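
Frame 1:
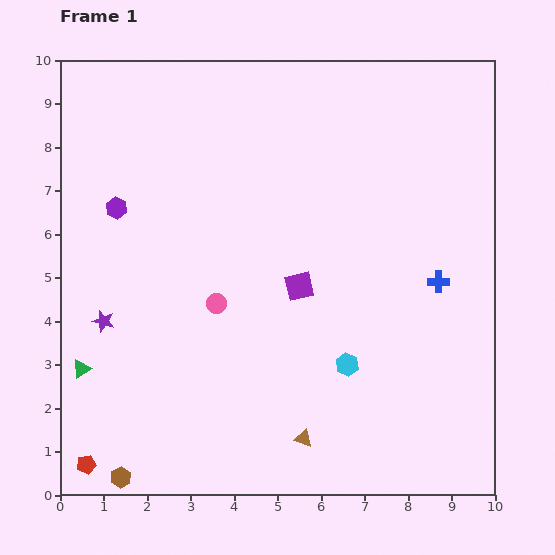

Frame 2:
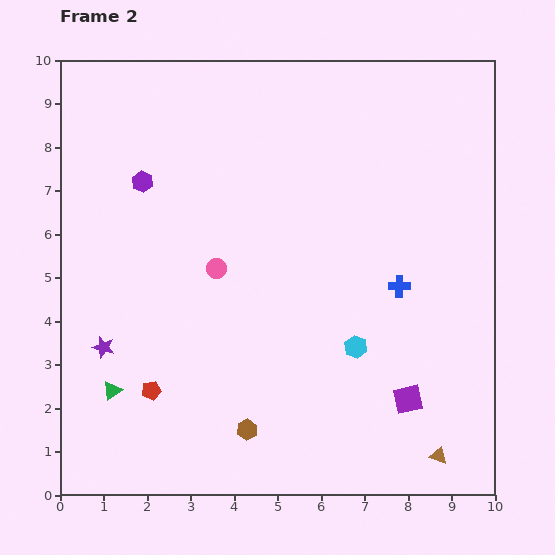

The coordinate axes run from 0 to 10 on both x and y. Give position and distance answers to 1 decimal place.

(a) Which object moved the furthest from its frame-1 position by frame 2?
the purple square

(moved 3.6; next 3.1)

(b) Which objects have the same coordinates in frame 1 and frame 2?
none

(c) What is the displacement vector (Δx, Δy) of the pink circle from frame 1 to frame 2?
(0.0, 0.8)

The pink circle was at (3.6, 4.4) in frame 1 and (3.6, 5.2) in frame 2.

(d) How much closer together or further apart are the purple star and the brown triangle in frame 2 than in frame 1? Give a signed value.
+2.8

Distance in frame 1: 5.3. Distance in frame 2: 8.1.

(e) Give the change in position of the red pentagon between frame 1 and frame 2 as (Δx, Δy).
(1.5, 1.7)

The red pentagon was at (0.6, 0.7) in frame 1 and (2.1, 2.4) in frame 2.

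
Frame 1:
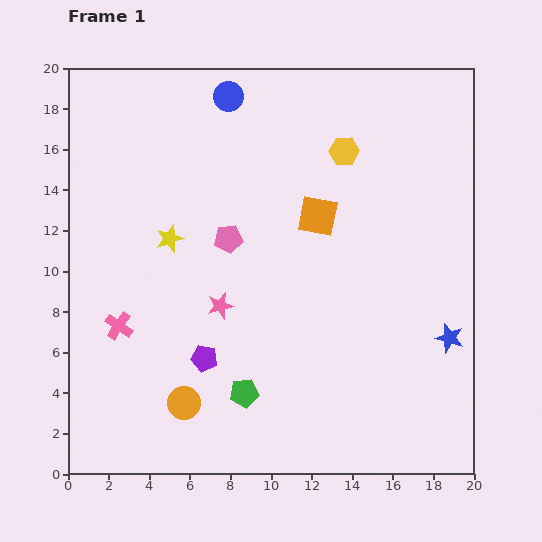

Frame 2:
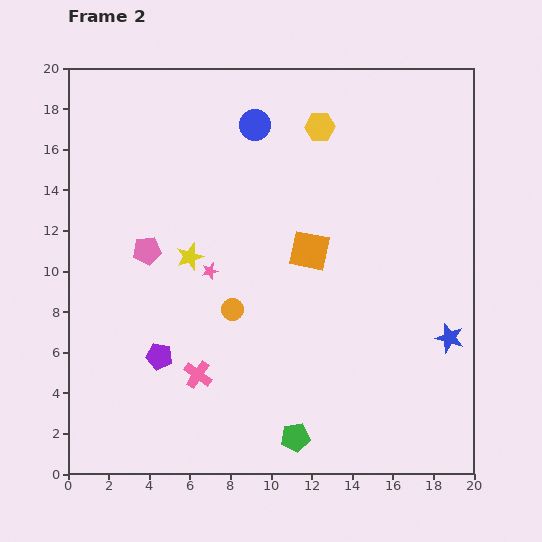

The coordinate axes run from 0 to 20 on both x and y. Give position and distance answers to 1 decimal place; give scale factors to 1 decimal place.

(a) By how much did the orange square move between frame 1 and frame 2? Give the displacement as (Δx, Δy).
(-0.4, -1.7)

The orange square was at (12.3, 12.7) in frame 1 and (11.9, 11.0) in frame 2.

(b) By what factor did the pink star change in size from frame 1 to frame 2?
0.6×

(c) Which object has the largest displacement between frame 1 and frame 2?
the orange circle

(moved 5.2; next 4.6)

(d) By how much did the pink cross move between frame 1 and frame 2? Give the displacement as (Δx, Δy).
(3.9, -2.4)

The pink cross was at (2.5, 7.3) in frame 1 and (6.4, 4.9) in frame 2.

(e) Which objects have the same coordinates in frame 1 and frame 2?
the blue star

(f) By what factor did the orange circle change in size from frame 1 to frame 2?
0.7×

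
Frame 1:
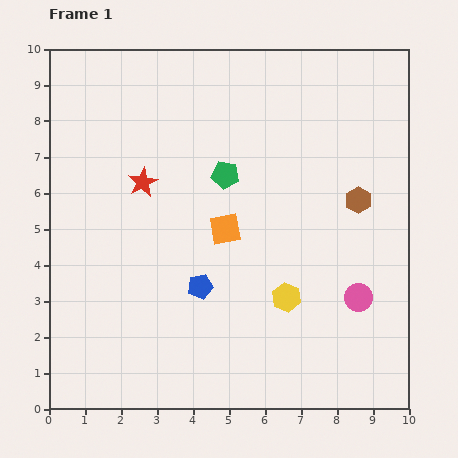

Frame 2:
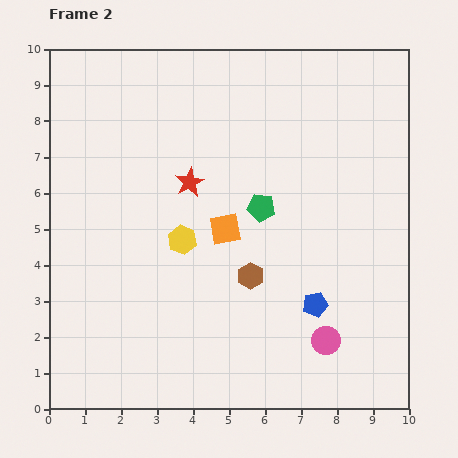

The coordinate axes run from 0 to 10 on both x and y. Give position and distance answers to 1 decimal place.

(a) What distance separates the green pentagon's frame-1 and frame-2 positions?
1.3

The green pentagon moved from (4.9, 6.5) to (5.9, 5.6), a distance of √(1.0² + 0.9²) ≈ 1.3.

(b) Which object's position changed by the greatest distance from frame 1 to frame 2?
the brown hexagon

(moved 3.7; next 3.3)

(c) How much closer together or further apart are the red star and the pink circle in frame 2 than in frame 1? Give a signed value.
-1.0

Distance in frame 1: 6.8. Distance in frame 2: 5.8.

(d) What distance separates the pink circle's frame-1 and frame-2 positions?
1.5

The pink circle moved from (8.6, 3.1) to (7.7, 1.9), a distance of √(0.9² + 1.2²) ≈ 1.5.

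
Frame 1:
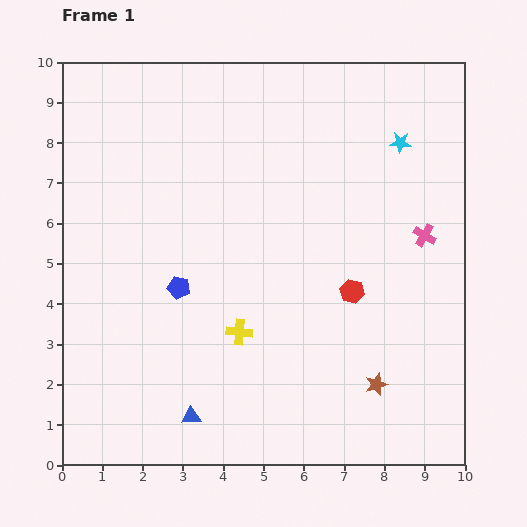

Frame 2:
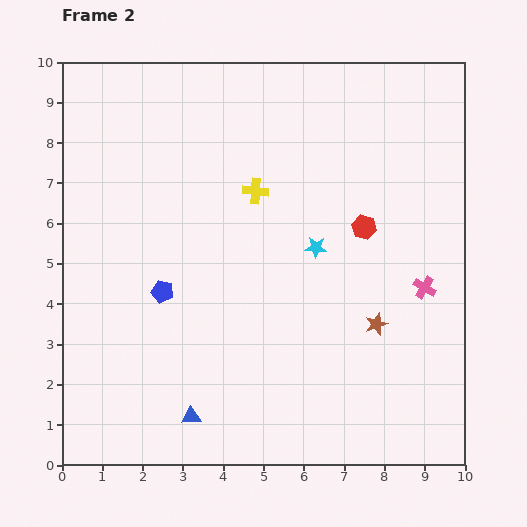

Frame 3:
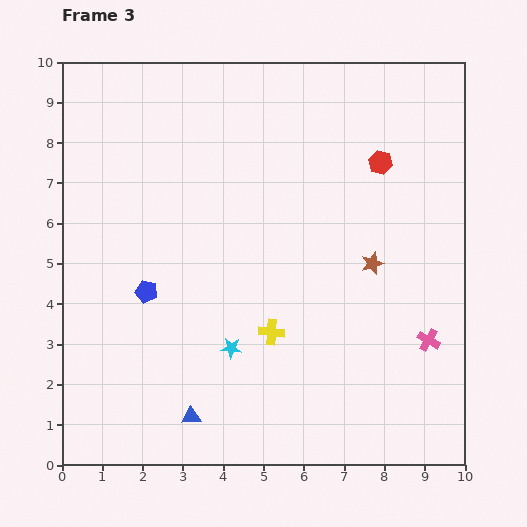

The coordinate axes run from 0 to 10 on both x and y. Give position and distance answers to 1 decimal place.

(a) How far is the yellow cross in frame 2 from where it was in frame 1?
3.5

The yellow cross moved from (4.4, 3.3) to (4.8, 6.8), a distance of √(0.4² + 3.5²) ≈ 3.5.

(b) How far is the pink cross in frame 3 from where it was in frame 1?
2.6

The pink cross moved from (9.0, 5.7) to (9.1, 3.1), a distance of √(0.1² + 2.6²) ≈ 2.6.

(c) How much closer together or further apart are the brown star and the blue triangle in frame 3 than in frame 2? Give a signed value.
+0.8

Distance in frame 2: 5.1. Distance in frame 3: 5.9.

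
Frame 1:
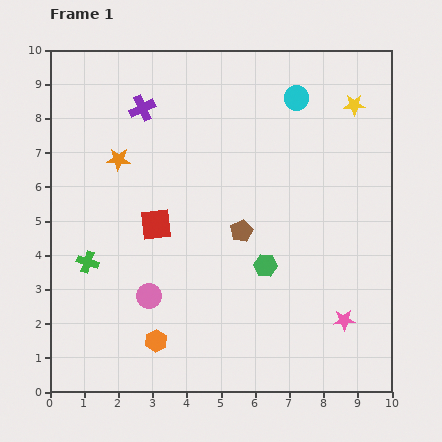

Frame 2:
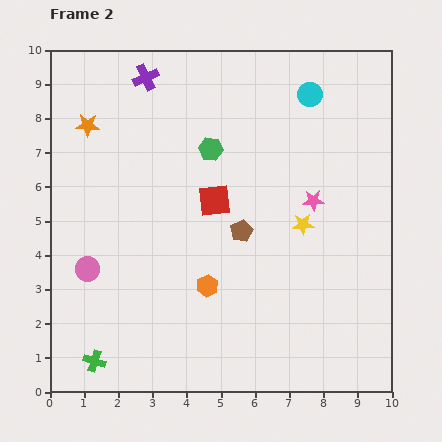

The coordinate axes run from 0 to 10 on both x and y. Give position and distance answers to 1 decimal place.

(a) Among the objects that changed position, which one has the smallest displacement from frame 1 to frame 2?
the cyan circle

(moved 0.4)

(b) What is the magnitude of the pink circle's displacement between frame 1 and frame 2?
2.0

The pink circle moved from (2.9, 2.8) to (1.1, 3.6), a distance of √(1.8² + 0.8²) ≈ 2.0.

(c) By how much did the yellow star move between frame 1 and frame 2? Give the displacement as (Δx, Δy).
(-1.5, -3.5)

The yellow star was at (8.9, 8.4) in frame 1 and (7.4, 4.9) in frame 2.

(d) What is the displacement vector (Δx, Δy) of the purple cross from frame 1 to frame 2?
(0.1, 0.9)

The purple cross was at (2.7, 8.3) in frame 1 and (2.8, 9.2) in frame 2.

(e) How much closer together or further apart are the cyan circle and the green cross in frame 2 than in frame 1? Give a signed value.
+2.2

Distance in frame 1: 7.8. Distance in frame 2: 10.0.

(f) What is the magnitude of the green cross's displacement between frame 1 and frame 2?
2.9

The green cross moved from (1.1, 3.8) to (1.3, 0.9), a distance of √(0.2² + 2.9²) ≈ 2.9.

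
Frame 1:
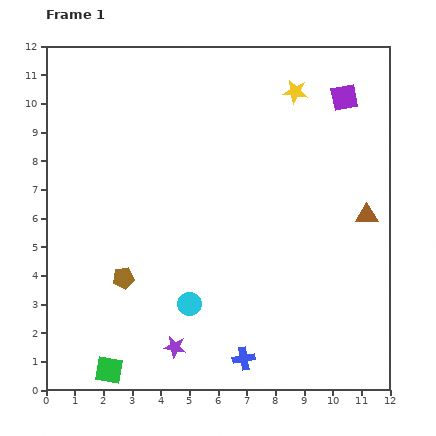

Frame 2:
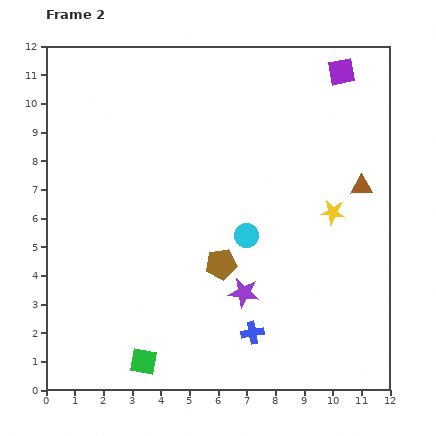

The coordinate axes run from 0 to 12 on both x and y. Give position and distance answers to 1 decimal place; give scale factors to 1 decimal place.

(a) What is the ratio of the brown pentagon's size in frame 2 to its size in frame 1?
1.4×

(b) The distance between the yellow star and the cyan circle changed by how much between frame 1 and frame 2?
-5.2

Distance in frame 1: 8.3. Distance in frame 2: 3.1.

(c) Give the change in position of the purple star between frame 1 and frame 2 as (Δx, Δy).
(2.4, 1.9)

The purple star was at (4.5, 1.5) in frame 1 and (6.9, 3.4) in frame 2.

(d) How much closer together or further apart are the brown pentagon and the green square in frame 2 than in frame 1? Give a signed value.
+1.1

Distance in frame 1: 3.2. Distance in frame 2: 4.3.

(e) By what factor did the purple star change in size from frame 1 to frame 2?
1.3×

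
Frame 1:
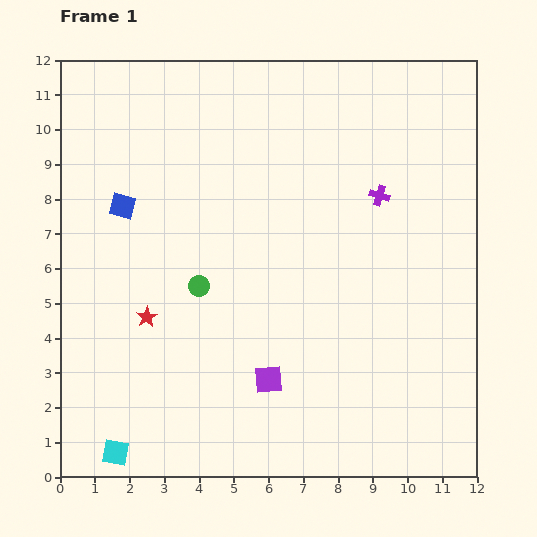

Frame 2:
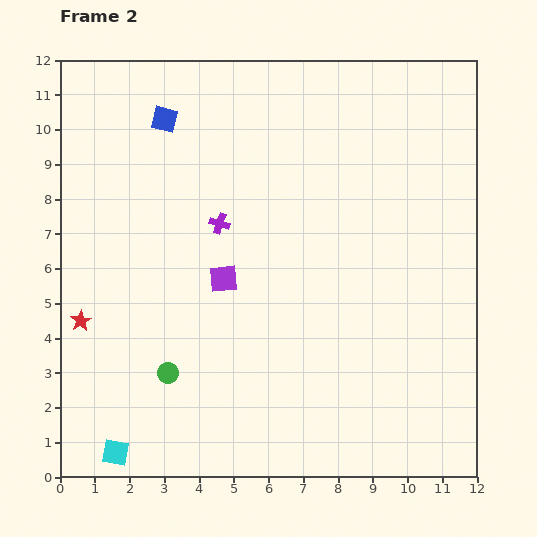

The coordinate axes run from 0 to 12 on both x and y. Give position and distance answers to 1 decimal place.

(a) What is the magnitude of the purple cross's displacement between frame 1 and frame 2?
4.7

The purple cross moved from (9.2, 8.1) to (4.6, 7.3), a distance of √(4.6² + 0.8²) ≈ 4.7.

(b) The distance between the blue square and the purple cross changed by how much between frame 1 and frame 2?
-4.0

Distance in frame 1: 7.4. Distance in frame 2: 3.4.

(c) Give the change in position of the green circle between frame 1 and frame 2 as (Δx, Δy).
(-0.9, -2.5)

The green circle was at (4.0, 5.5) in frame 1 and (3.1, 3.0) in frame 2.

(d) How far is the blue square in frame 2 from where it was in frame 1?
2.8

The blue square moved from (1.8, 7.8) to (3.0, 10.3), a distance of √(1.2² + 2.5²) ≈ 2.8.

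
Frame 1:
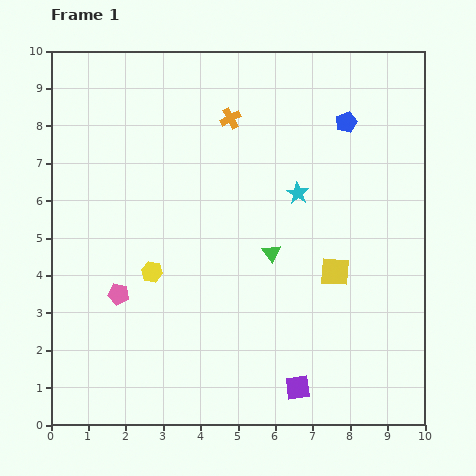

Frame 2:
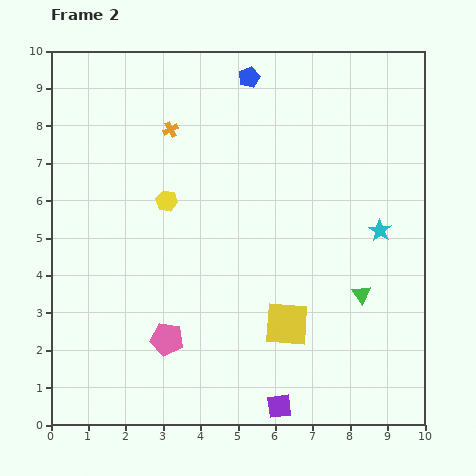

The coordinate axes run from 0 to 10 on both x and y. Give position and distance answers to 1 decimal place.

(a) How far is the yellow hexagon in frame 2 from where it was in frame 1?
1.9

The yellow hexagon moved from (2.7, 4.1) to (3.1, 6.0), a distance of √(0.4² + 1.9²) ≈ 1.9.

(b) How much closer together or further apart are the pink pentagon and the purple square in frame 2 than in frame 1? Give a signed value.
-1.9

Distance in frame 1: 5.4. Distance in frame 2: 3.5.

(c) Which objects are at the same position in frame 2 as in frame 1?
none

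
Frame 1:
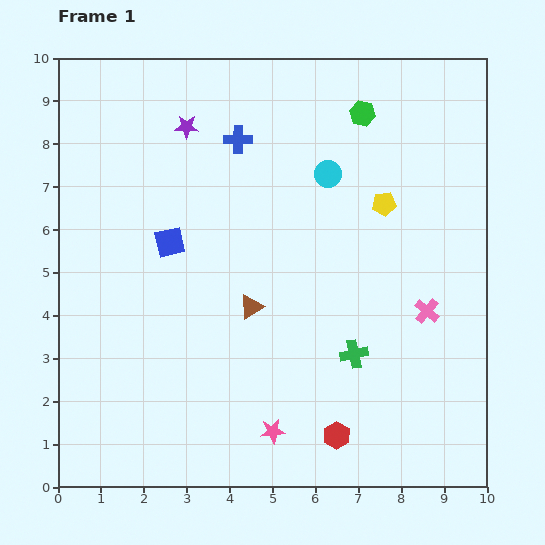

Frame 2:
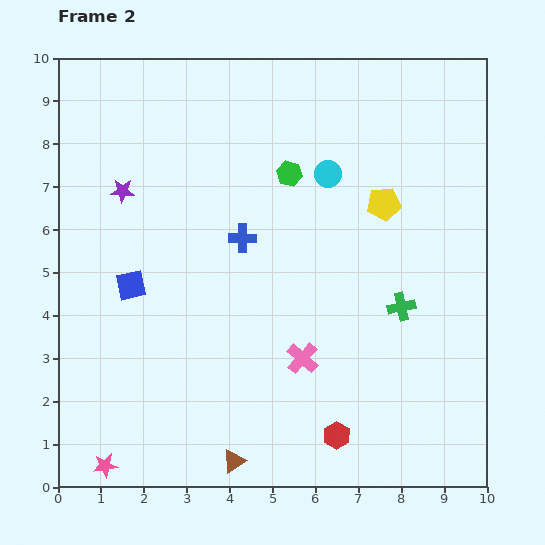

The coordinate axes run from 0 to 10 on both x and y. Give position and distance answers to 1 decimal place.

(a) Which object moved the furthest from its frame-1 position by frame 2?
the pink star

(moved 4.0; next 3.6)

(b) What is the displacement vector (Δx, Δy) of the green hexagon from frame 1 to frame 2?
(-1.7, -1.4)

The green hexagon was at (7.1, 8.7) in frame 1 and (5.4, 7.3) in frame 2.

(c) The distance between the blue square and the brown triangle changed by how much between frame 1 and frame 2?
+2.4

Distance in frame 1: 2.4. Distance in frame 2: 4.8.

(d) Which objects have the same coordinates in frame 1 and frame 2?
the cyan circle, the red hexagon, the yellow pentagon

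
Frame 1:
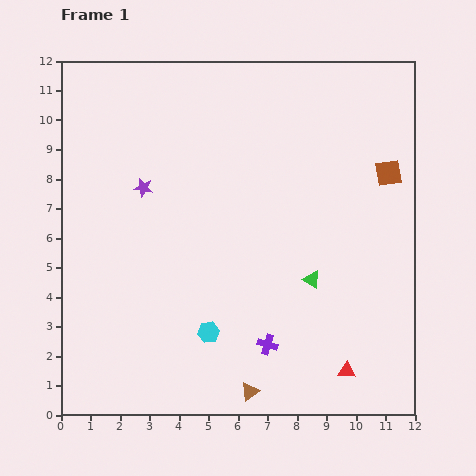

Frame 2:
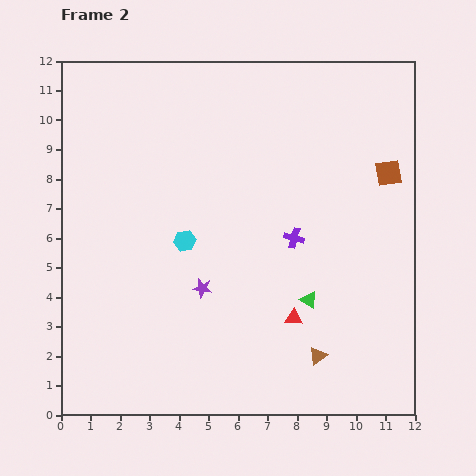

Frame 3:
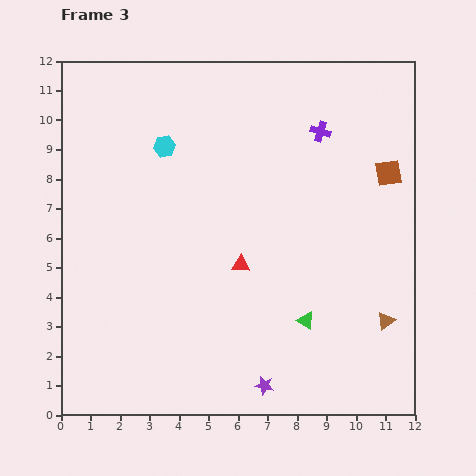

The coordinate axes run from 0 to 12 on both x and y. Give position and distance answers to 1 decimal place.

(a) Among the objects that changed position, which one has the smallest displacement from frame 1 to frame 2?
the green triangle

(moved 0.7)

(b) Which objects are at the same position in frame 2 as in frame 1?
the brown square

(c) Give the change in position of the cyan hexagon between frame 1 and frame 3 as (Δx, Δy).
(-1.5, 6.3)

The cyan hexagon was at (5.0, 2.8) in frame 1 and (3.5, 9.1) in frame 3.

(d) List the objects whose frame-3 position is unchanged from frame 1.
the brown square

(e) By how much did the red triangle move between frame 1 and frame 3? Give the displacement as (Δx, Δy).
(-3.6, 3.6)

The red triangle was at (9.7, 1.5) in frame 1 and (6.1, 5.1) in frame 3.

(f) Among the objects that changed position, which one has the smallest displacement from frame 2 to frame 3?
the green triangle

(moved 0.7)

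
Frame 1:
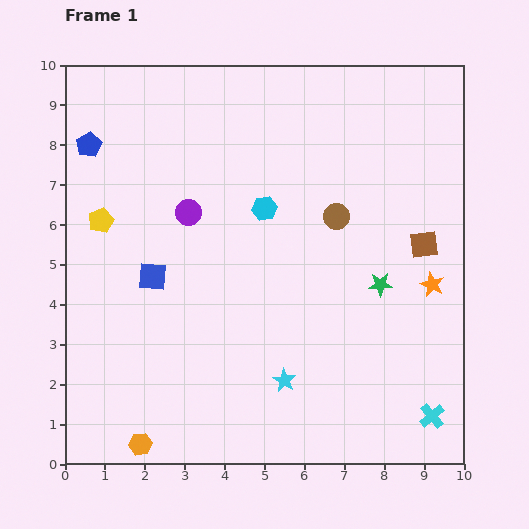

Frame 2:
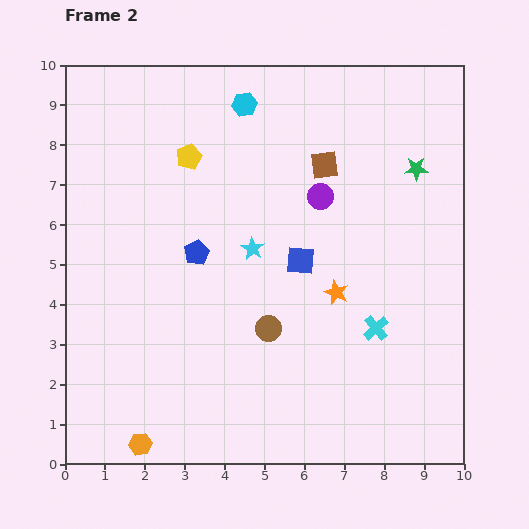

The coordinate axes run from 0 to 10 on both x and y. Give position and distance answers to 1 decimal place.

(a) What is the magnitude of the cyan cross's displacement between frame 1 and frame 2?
2.6

The cyan cross moved from (9.2, 1.2) to (7.8, 3.4), a distance of √(1.4² + 2.2²) ≈ 2.6.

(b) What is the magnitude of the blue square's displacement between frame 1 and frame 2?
3.7

The blue square moved from (2.2, 4.7) to (5.9, 5.1), a distance of √(3.7² + 0.4²) ≈ 3.7.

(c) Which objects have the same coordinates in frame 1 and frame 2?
the orange hexagon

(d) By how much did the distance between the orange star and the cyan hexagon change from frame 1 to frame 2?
+0.6

Distance in frame 1: 4.6. Distance in frame 2: 5.2.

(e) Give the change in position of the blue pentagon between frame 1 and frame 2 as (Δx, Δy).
(2.7, -2.7)

The blue pentagon was at (0.6, 8.0) in frame 1 and (3.3, 5.3) in frame 2.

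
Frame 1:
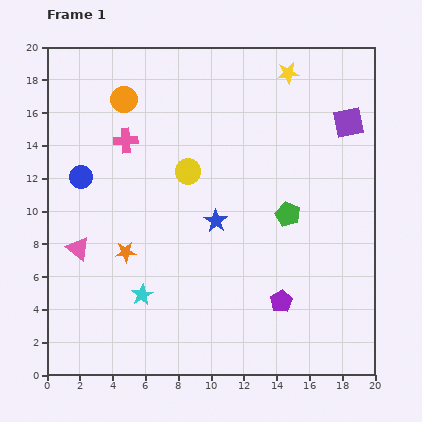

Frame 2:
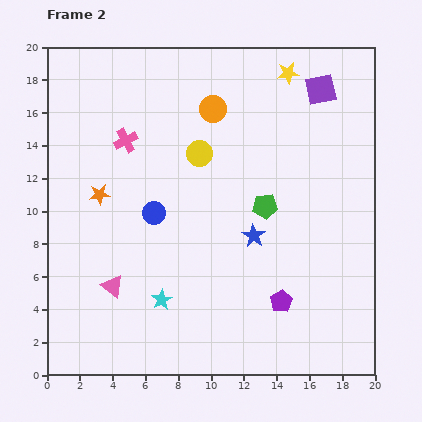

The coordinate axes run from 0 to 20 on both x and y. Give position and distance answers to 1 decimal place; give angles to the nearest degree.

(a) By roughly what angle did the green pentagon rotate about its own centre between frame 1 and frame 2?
27° counter-clockwise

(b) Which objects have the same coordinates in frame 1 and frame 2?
the yellow star, the purple pentagon, the pink cross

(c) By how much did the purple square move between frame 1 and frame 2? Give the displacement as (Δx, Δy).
(-1.7, 2.0)

The purple square was at (18.4, 15.4) in frame 1 and (16.7, 17.4) in frame 2.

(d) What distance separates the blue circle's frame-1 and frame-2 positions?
4.9

The blue circle moved from (2.1, 12.1) to (6.5, 9.9), a distance of √(4.4² + 2.2²) ≈ 4.9.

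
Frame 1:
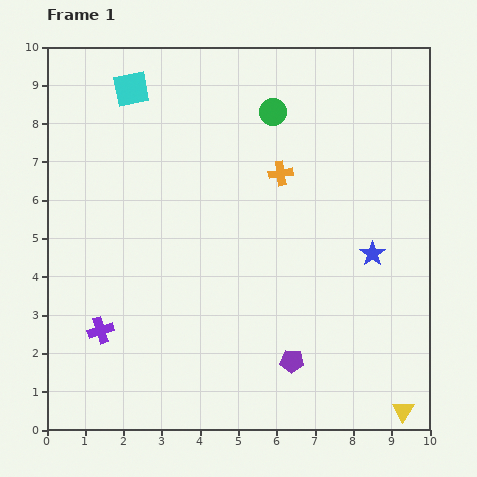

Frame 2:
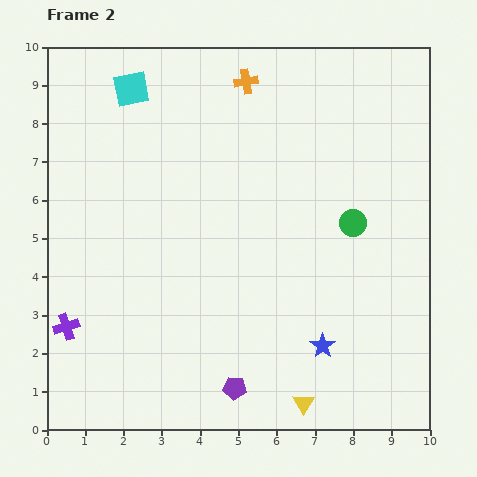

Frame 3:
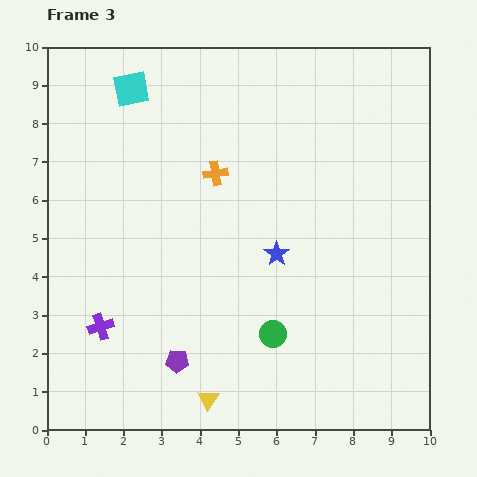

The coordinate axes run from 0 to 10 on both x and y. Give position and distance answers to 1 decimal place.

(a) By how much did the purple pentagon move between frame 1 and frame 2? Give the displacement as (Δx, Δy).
(-1.5, -0.7)

The purple pentagon was at (6.4, 1.8) in frame 1 and (4.9, 1.1) in frame 2.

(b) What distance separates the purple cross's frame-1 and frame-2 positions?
0.9

The purple cross moved from (1.4, 2.6) to (0.5, 2.7), a distance of √(0.9² + 0.1²) ≈ 0.9.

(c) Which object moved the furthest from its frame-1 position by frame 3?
the green circle

(moved 5.8; next 5.1)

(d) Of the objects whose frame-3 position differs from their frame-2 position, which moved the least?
the purple cross

(moved 0.9)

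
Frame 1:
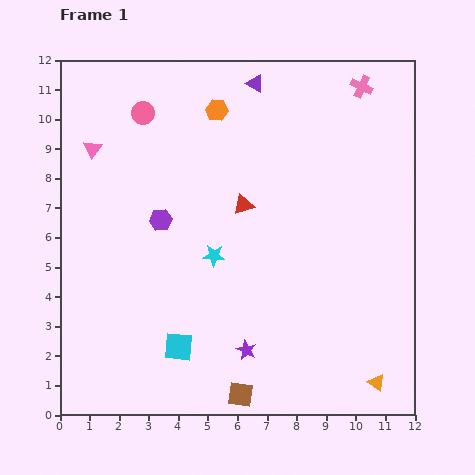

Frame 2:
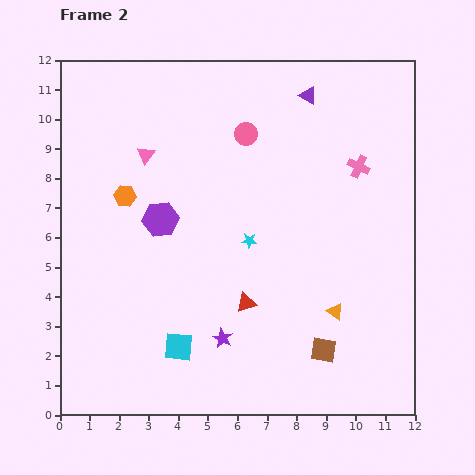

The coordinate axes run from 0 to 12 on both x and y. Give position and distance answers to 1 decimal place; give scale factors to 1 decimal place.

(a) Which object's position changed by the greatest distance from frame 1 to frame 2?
the orange hexagon

(moved 4.2; next 3.6)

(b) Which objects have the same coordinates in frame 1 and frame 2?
the purple hexagon, the cyan square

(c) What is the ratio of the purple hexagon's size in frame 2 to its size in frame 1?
1.6×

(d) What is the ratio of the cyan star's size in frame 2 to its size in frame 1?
0.7×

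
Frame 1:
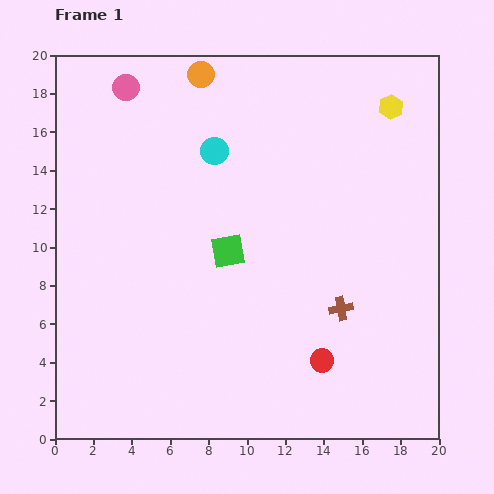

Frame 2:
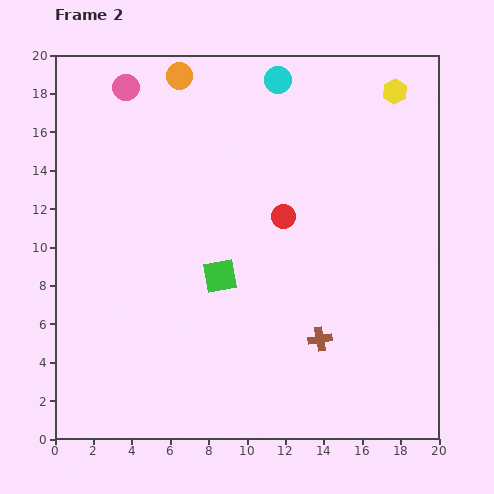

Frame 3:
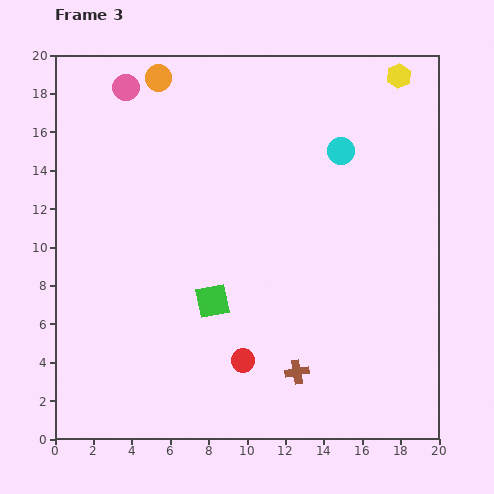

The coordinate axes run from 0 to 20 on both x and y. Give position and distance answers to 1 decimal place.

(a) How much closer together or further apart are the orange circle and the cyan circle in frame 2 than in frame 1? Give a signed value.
+1.0

Distance in frame 1: 4.1. Distance in frame 2: 5.1.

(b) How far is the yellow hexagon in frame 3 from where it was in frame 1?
1.6

The yellow hexagon moved from (17.5, 17.3) to (17.9, 18.9), a distance of √(0.4² + 1.6²) ≈ 1.6.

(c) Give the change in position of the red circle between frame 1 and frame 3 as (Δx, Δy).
(-4.1, 0.0)

The red circle was at (13.9, 4.1) in frame 1 and (9.8, 4.1) in frame 3.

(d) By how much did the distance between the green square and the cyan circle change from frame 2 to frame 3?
-0.3

Distance in frame 2: 10.6. Distance in frame 3: 10.3.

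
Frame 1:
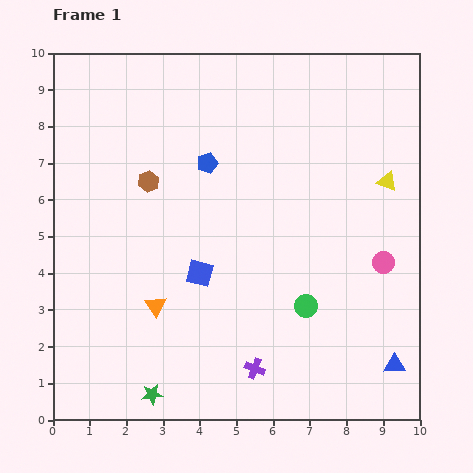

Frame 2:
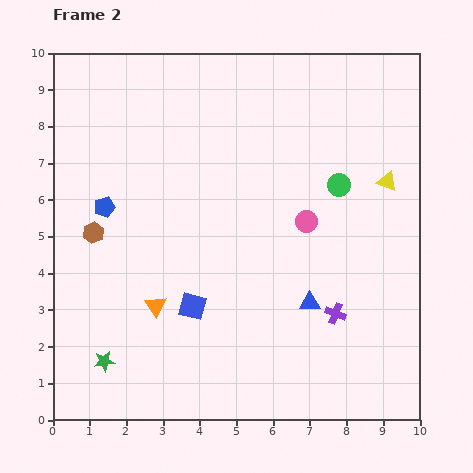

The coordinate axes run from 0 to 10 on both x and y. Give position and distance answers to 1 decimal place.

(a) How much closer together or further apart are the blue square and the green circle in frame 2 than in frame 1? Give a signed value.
+2.2

Distance in frame 1: 3.0. Distance in frame 2: 5.2.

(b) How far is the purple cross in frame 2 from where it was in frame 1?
2.7

The purple cross moved from (5.5, 1.4) to (7.7, 2.9), a distance of √(2.2² + 1.5²) ≈ 2.7.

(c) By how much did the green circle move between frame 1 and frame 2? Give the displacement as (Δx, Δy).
(0.9, 3.3)

The green circle was at (6.9, 3.1) in frame 1 and (7.8, 6.4) in frame 2.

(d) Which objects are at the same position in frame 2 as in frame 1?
the orange triangle, the yellow triangle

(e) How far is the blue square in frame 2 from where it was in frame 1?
0.9

The blue square moved from (4.0, 4.0) to (3.8, 3.1), a distance of √(0.2² + 0.9²) ≈ 0.9.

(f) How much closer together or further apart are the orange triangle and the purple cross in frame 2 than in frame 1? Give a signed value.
+1.7

Distance in frame 1: 3.2. Distance in frame 2: 4.9.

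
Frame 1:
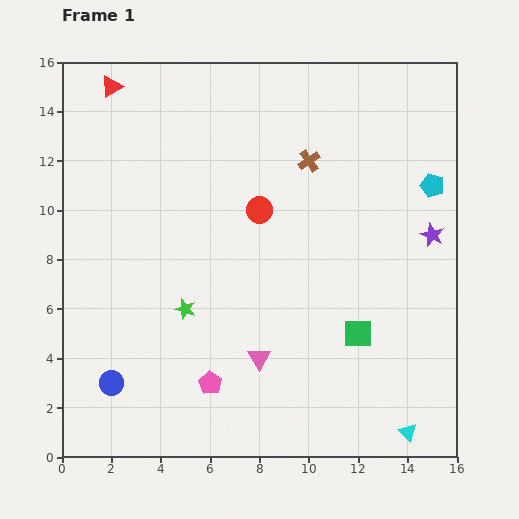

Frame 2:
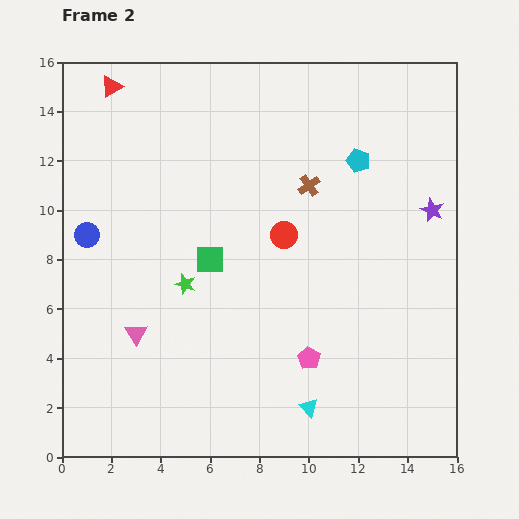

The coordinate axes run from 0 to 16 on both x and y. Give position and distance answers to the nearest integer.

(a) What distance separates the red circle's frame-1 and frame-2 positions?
1

The red circle moved from (8, 10) to (9, 9), a distance of √(1² + 1²) ≈ 1.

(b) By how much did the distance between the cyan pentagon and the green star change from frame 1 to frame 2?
-2

Distance in frame 1: 11. Distance in frame 2: 9.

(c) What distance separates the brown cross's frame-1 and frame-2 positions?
1

The brown cross moved from (10, 12) to (10, 11), a distance of √(0² + 1²) ≈ 1.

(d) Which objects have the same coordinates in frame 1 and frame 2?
the red triangle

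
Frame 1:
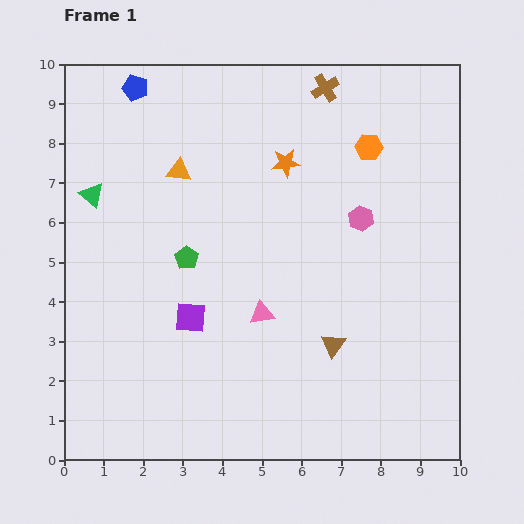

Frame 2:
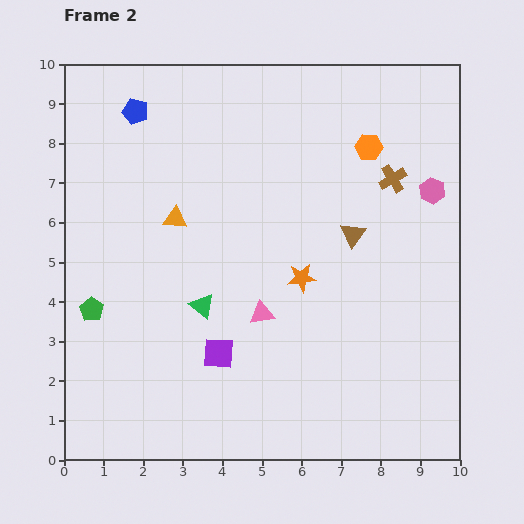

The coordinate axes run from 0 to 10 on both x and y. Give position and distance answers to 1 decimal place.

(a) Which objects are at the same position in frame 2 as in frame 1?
the orange hexagon, the pink triangle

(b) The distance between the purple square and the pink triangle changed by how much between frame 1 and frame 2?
-0.3

Distance in frame 1: 1.8. Distance in frame 2: 1.5.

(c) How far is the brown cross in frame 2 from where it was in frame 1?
2.9

The brown cross moved from (6.6, 9.4) to (8.3, 7.1), a distance of √(1.7² + 2.3²) ≈ 2.9.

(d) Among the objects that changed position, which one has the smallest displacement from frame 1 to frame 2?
the blue pentagon

(moved 0.6)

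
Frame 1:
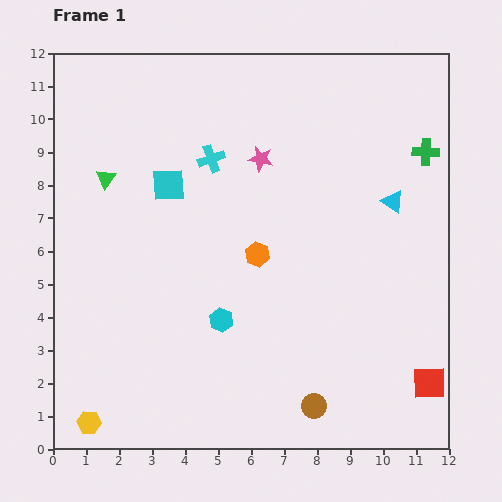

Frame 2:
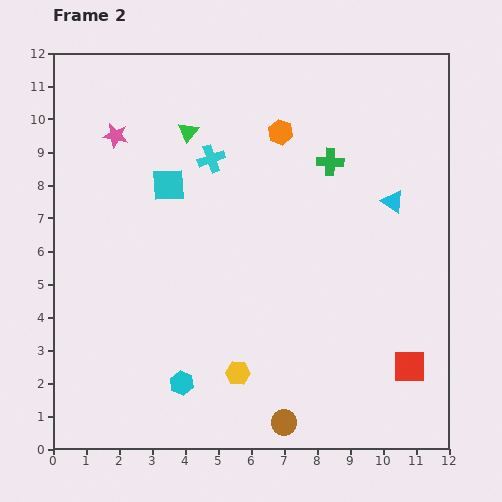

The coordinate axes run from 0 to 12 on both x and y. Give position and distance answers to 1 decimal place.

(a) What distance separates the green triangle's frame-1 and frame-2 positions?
2.9

The green triangle moved from (1.6, 8.2) to (4.1, 9.6), a distance of √(2.5² + 1.4²) ≈ 2.9.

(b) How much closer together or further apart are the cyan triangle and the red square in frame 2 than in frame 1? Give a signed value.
-0.6

Distance in frame 1: 5.6. Distance in frame 2: 5.0.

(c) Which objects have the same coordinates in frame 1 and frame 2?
the cyan triangle, the cyan cross, the cyan square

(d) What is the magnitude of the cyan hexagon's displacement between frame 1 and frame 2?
2.2

The cyan hexagon moved from (5.1, 3.9) to (3.9, 2.0), a distance of √(1.2² + 1.9²) ≈ 2.2.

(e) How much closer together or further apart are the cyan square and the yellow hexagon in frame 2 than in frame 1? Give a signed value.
-1.5

Distance in frame 1: 7.6. Distance in frame 2: 6.1.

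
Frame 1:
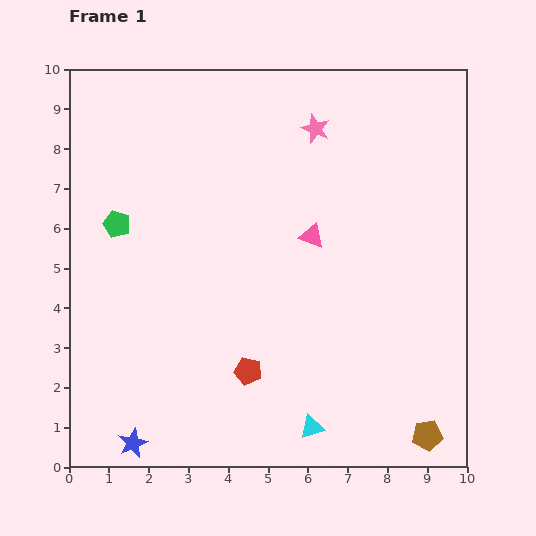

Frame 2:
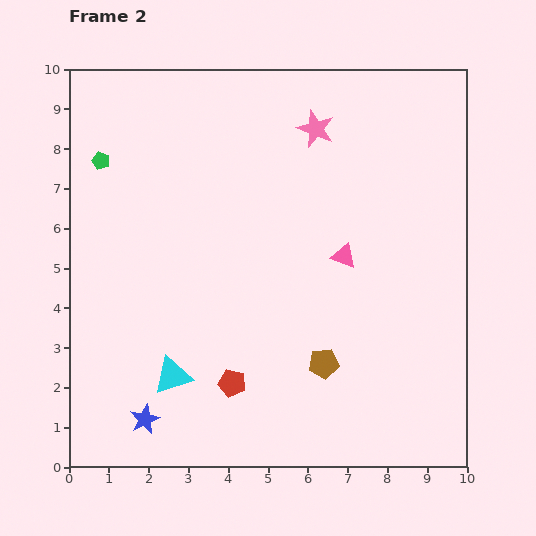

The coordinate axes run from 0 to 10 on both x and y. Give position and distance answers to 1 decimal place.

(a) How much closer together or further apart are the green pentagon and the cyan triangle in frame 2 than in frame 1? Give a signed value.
-1.4

Distance in frame 1: 7.1. Distance in frame 2: 5.7.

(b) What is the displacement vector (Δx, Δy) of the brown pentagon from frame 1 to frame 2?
(-2.6, 1.8)

The brown pentagon was at (9.0, 0.8) in frame 1 and (6.4, 2.6) in frame 2.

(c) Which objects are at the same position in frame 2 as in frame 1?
the pink star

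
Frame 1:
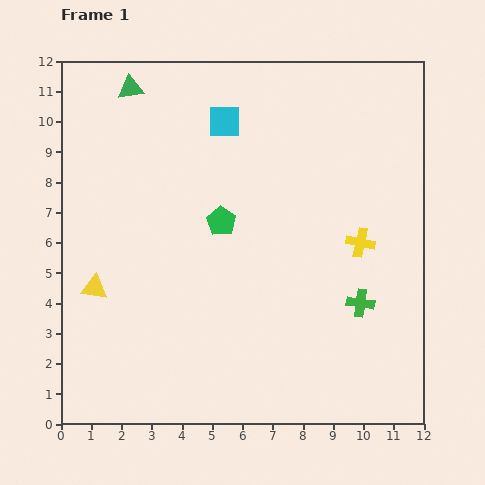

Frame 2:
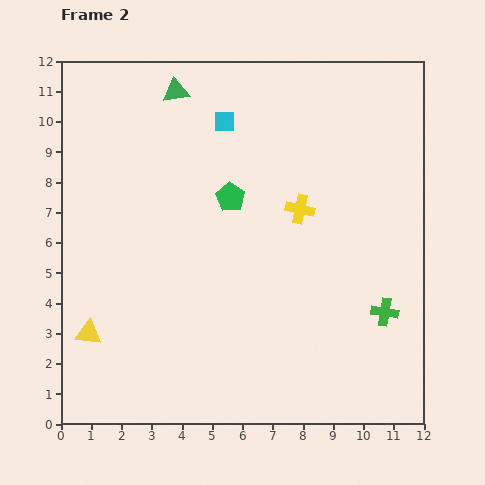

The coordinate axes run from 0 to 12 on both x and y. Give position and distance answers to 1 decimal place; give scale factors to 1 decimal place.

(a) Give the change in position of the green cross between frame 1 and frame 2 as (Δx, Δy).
(0.8, -0.3)

The green cross was at (9.9, 4.0) in frame 1 and (10.7, 3.7) in frame 2.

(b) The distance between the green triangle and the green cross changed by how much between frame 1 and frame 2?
-0.4

Distance in frame 1: 10.4. Distance in frame 2: 10.0.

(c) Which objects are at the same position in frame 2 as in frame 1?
the cyan square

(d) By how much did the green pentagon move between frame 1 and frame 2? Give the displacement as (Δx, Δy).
(0.3, 0.8)

The green pentagon was at (5.3, 6.7) in frame 1 and (5.6, 7.5) in frame 2.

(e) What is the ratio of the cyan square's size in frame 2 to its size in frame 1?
0.7×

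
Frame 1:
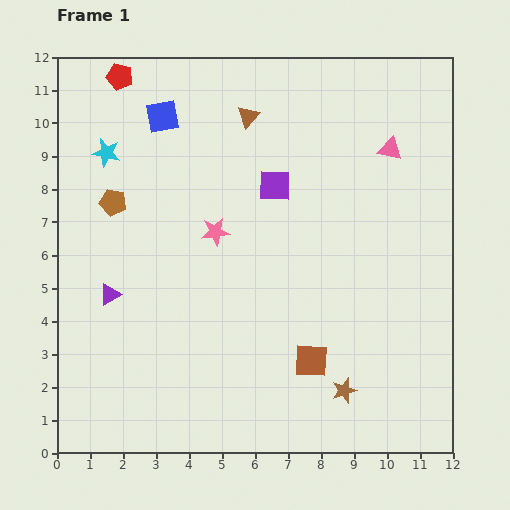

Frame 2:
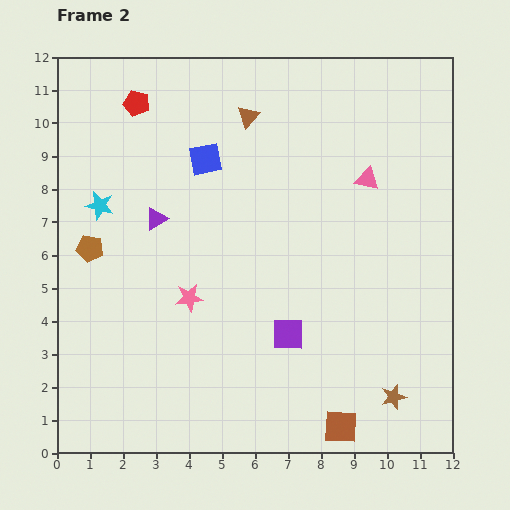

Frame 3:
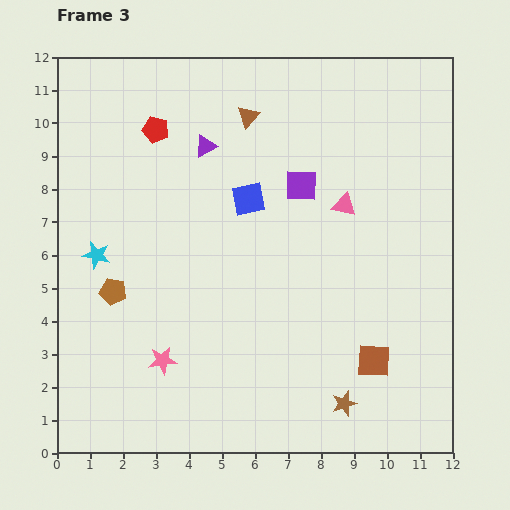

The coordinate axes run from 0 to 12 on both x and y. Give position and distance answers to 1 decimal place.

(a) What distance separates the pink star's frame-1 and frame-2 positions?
2.2

The pink star moved from (4.8, 6.7) to (4.0, 4.7), a distance of √(0.8² + 2.0²) ≈ 2.2.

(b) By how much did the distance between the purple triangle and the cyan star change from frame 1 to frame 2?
-2.6

Distance in frame 1: 4.3. Distance in frame 2: 1.7.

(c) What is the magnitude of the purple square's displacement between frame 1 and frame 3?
0.8

The purple square moved from (6.6, 8.1) to (7.4, 8.1), a distance of √(0.8² + 0.0²) ≈ 0.8.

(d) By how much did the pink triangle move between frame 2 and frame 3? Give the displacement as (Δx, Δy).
(-0.7, -0.8)

The pink triangle was at (9.4, 8.3) in frame 2 and (8.7, 7.5) in frame 3.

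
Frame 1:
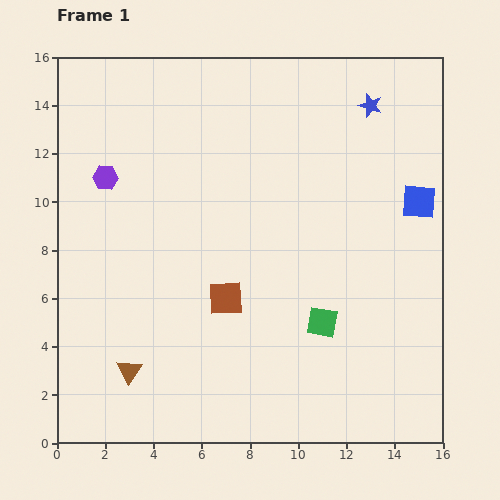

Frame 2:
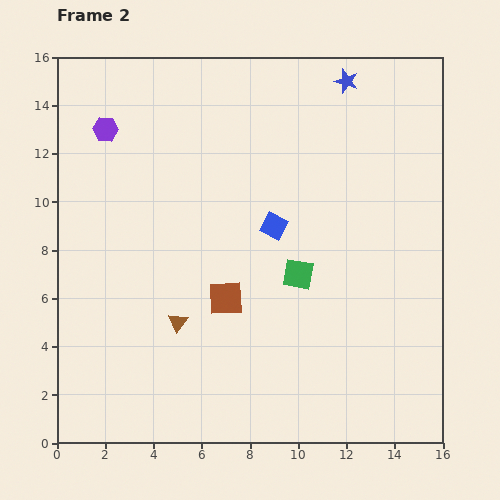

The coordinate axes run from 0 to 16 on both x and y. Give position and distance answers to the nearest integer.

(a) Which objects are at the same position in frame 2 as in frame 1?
the brown square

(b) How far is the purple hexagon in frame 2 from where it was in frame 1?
2

The purple hexagon moved from (2, 11) to (2, 13), a distance of √(0² + 2²) ≈ 2.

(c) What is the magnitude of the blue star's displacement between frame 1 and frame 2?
1

The blue star moved from (13, 14) to (12, 15), a distance of √(1² + 1²) ≈ 1.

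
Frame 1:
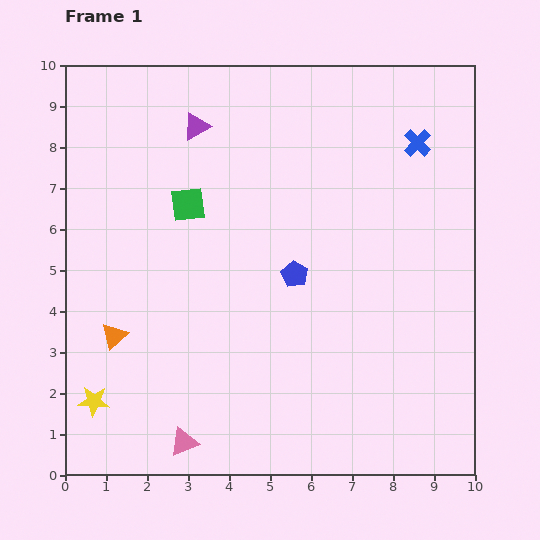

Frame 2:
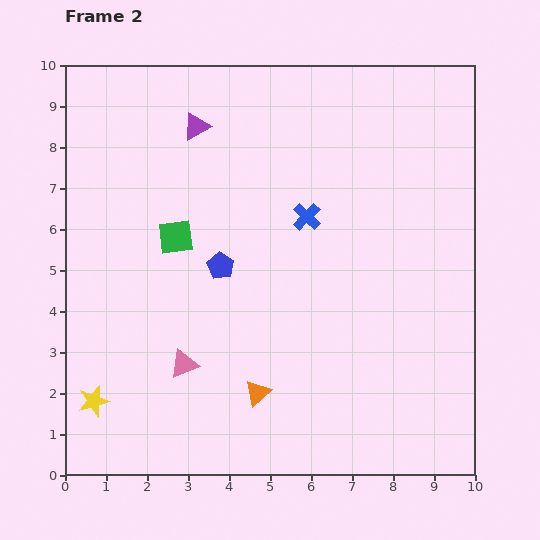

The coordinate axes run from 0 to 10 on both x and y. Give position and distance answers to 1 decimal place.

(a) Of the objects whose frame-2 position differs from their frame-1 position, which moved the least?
the green square

(moved 0.9)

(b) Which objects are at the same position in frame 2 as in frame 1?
the purple triangle, the yellow star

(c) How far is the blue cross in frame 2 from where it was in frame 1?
3.2

The blue cross moved from (8.6, 8.1) to (5.9, 6.3), a distance of √(2.7² + 1.8²) ≈ 3.2.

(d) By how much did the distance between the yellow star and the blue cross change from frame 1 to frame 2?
-3.2

Distance in frame 1: 10.1. Distance in frame 2: 6.9.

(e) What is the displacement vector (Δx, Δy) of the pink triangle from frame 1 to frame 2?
(0.0, 1.9)

The pink triangle was at (2.9, 0.8) in frame 1 and (2.9, 2.7) in frame 2.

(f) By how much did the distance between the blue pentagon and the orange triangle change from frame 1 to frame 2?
-1.4

Distance in frame 1: 4.6. Distance in frame 2: 3.2.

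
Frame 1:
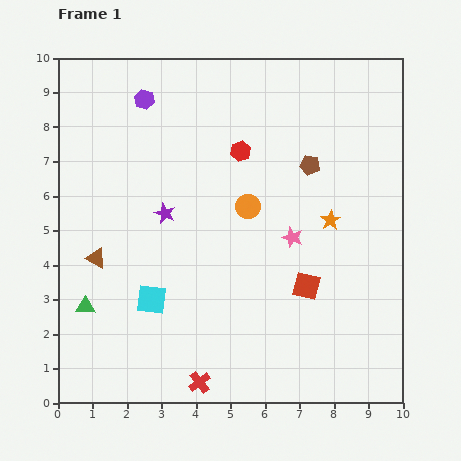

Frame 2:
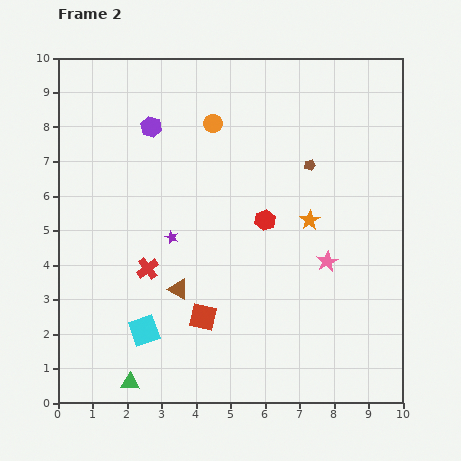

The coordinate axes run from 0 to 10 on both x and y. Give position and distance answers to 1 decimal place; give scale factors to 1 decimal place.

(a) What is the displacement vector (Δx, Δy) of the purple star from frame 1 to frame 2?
(0.2, -0.7)

The purple star was at (3.1, 5.5) in frame 1 and (3.3, 4.8) in frame 2.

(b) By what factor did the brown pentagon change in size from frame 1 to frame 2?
0.6×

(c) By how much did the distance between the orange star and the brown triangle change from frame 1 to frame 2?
-2.6

Distance in frame 1: 6.9. Distance in frame 2: 4.3.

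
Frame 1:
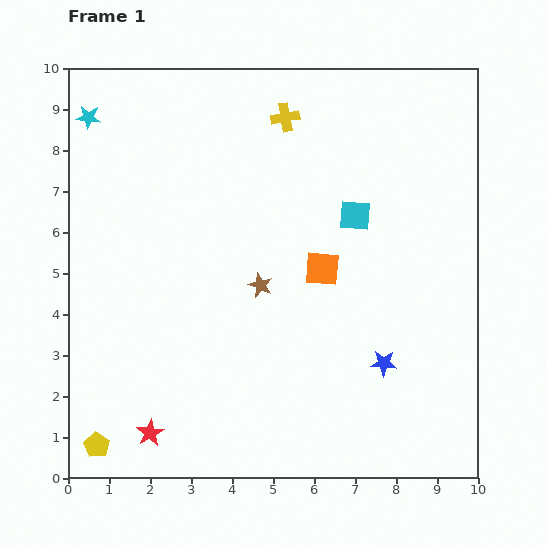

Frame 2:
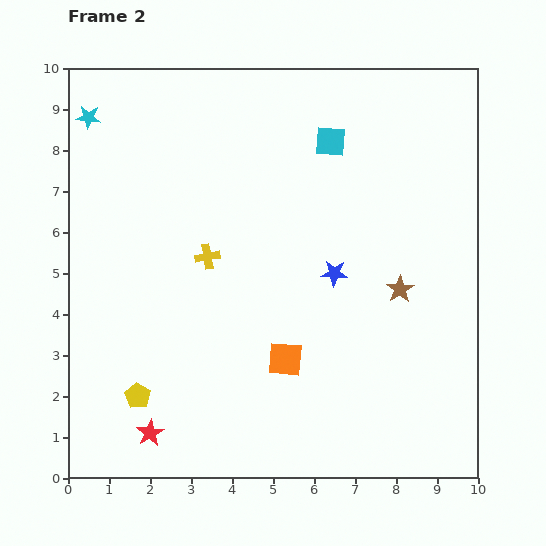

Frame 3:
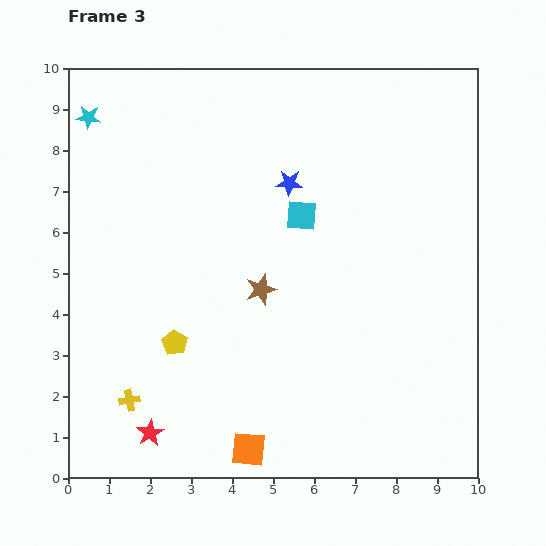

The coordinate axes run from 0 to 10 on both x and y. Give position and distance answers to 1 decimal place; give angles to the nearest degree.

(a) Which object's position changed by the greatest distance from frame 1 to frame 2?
the yellow cross

(moved 3.9; next 3.4)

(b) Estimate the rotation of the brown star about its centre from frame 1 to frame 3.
30° clockwise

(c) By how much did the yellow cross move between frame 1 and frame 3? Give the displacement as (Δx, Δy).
(-3.8, -6.9)

The yellow cross was at (5.3, 8.8) in frame 1 and (1.5, 1.9) in frame 3.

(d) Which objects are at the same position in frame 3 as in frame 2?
the cyan star, the red star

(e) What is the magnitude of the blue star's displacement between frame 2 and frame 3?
2.5

The blue star moved from (6.5, 5.0) to (5.4, 7.2), a distance of √(1.1² + 2.2²) ≈ 2.5.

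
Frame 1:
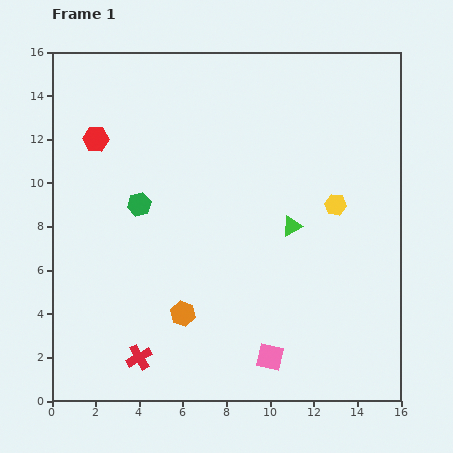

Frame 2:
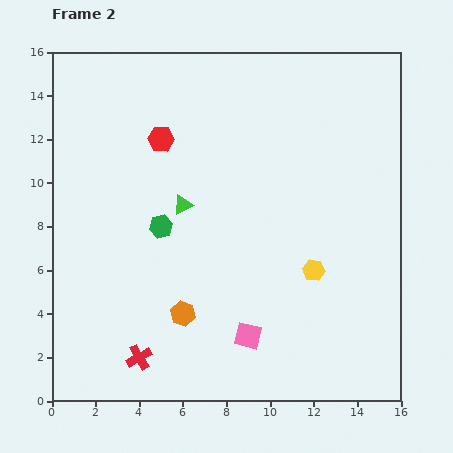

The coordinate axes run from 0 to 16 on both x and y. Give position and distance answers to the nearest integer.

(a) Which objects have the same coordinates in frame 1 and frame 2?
the orange hexagon, the red cross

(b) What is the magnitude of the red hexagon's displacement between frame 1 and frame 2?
3

The red hexagon moved from (2, 12) to (5, 12), a distance of √(3² + 0²) ≈ 3.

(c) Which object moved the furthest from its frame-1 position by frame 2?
the green triangle

(moved 5; next 3)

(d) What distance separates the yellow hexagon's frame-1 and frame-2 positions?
3

The yellow hexagon moved from (13, 9) to (12, 6), a distance of √(1² + 3²) ≈ 3.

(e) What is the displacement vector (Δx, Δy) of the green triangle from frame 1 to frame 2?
(-5, 1)

The green triangle was at (11, 8) in frame 1 and (6, 9) in frame 2.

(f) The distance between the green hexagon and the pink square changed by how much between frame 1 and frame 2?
-3

Distance in frame 1: 9. Distance in frame 2: 6.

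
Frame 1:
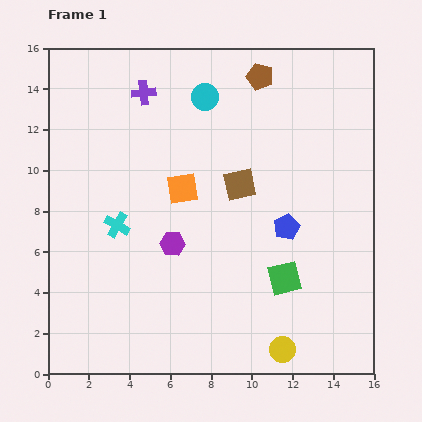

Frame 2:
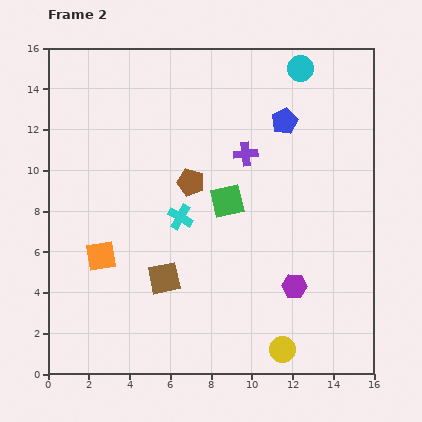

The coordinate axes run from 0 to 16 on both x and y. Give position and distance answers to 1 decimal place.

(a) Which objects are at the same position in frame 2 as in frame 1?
the yellow circle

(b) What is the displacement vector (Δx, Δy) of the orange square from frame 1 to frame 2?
(-4.0, -3.3)

The orange square was at (6.6, 9.1) in frame 1 and (2.6, 5.8) in frame 2.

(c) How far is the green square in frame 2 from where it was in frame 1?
4.7

The green square moved from (11.6, 4.7) to (8.8, 8.5), a distance of √(2.8² + 3.8²) ≈ 4.7.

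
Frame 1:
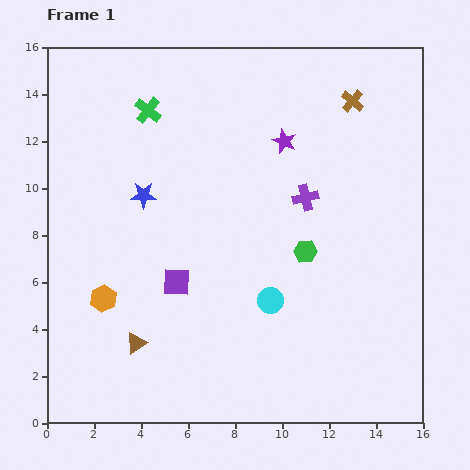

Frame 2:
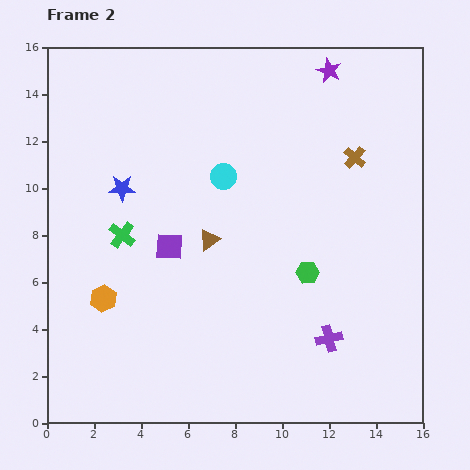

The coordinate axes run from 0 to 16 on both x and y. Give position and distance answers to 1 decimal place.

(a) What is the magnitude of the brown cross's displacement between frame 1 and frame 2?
2.4

The brown cross moved from (13.0, 13.7) to (13.1, 11.3), a distance of √(0.1² + 2.4²) ≈ 2.4.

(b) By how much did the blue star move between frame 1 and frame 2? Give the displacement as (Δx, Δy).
(-0.9, 0.3)

The blue star was at (4.1, 9.7) in frame 1 and (3.2, 10.0) in frame 2.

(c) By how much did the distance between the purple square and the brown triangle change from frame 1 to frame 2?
-1.4

Distance in frame 1: 3.1. Distance in frame 2: 1.7.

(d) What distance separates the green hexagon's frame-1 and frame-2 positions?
0.9

The green hexagon moved from (11.0, 7.3) to (11.1, 6.4), a distance of √(0.1² + 0.9²) ≈ 0.9.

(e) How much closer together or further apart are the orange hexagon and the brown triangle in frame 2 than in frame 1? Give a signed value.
+2.7

Distance in frame 1: 2.4. Distance in frame 2: 5.1.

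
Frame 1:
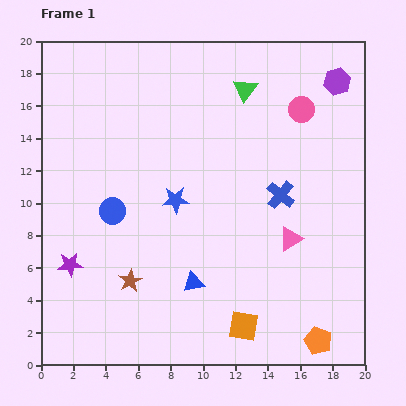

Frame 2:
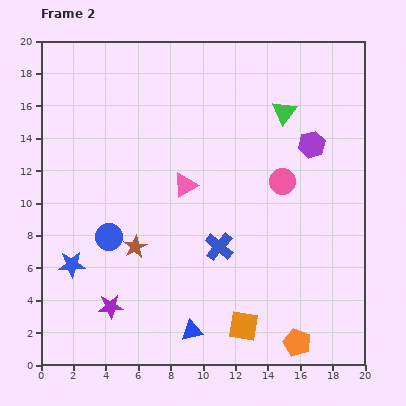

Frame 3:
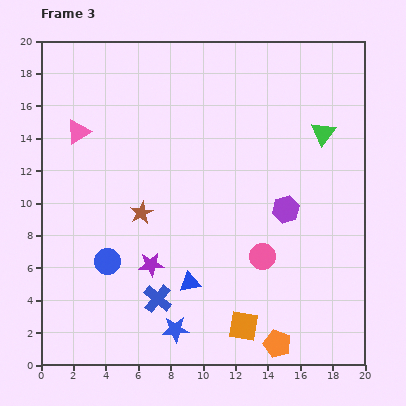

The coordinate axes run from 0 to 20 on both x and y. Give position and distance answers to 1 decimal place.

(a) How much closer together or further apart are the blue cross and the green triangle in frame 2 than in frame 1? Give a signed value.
+2.3

Distance in frame 1: 6.9. Distance in frame 2: 9.2.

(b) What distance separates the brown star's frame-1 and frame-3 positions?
4.3

The brown star moved from (5.5, 5.2) to (6.2, 9.4), a distance of √(0.7² + 4.2²) ≈ 4.3.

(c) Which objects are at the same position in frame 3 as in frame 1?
the orange square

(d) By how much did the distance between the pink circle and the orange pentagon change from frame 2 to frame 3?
-4.4

Distance in frame 2: 9.9. Distance in frame 3: 5.5.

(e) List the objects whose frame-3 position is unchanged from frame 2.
the orange square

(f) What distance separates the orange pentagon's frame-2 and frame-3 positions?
1.2

The orange pentagon moved from (15.8, 1.4) to (14.6, 1.3), a distance of √(1.2² + 0.1²) ≈ 1.2.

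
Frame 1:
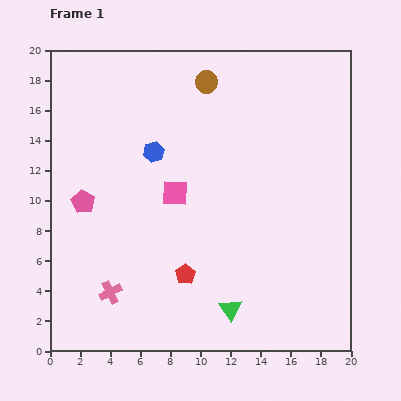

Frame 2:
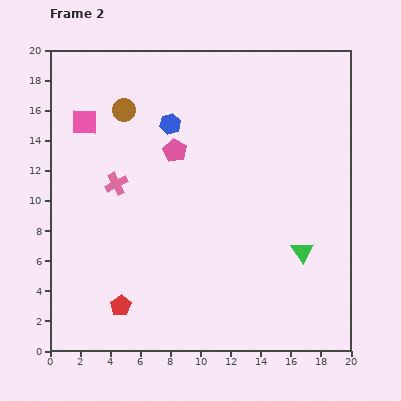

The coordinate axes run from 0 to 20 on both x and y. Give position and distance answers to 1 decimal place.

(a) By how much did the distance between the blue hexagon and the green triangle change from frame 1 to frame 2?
+0.6

Distance in frame 1: 11.6. Distance in frame 2: 12.2.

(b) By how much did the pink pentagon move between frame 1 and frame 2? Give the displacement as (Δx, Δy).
(6.1, 3.4)

The pink pentagon was at (2.2, 9.9) in frame 1 and (8.3, 13.3) in frame 2.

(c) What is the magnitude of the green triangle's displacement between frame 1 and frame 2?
6.1

The green triangle moved from (12.0, 2.8) to (16.8, 6.6), a distance of √(4.8² + 3.8²) ≈ 6.1.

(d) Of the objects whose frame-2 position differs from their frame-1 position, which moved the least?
the blue hexagon

(moved 2.2)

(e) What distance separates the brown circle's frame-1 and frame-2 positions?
5.8

The brown circle moved from (10.4, 17.9) to (4.9, 16.0), a distance of √(5.5² + 1.9²) ≈ 5.8.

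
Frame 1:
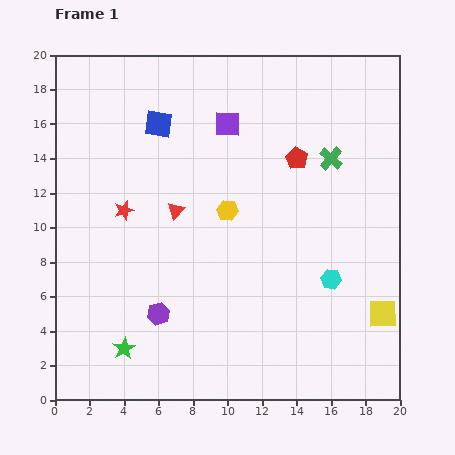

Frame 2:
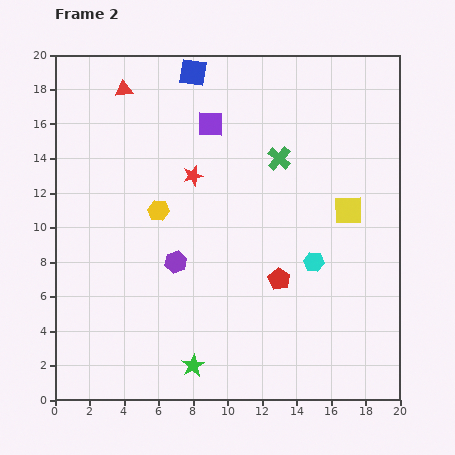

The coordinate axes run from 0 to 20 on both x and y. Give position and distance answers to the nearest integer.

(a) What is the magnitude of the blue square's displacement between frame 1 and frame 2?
4

The blue square moved from (6, 16) to (8, 19), a distance of √(2² + 3²) ≈ 4.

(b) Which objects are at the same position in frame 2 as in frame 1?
none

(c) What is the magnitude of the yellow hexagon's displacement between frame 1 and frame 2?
4

The yellow hexagon moved from (10, 11) to (6, 11), a distance of √(4² + 0²) ≈ 4.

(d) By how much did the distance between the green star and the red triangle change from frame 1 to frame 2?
+7

Distance in frame 1: 9. Distance in frame 2: 16.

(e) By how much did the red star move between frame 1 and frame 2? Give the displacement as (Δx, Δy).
(4, 2)

The red star was at (4, 11) in frame 1 and (8, 13) in frame 2.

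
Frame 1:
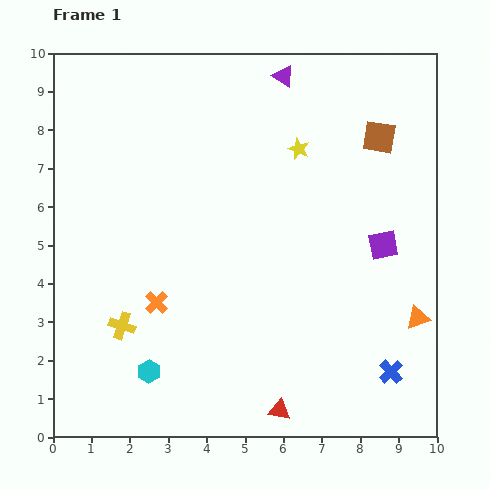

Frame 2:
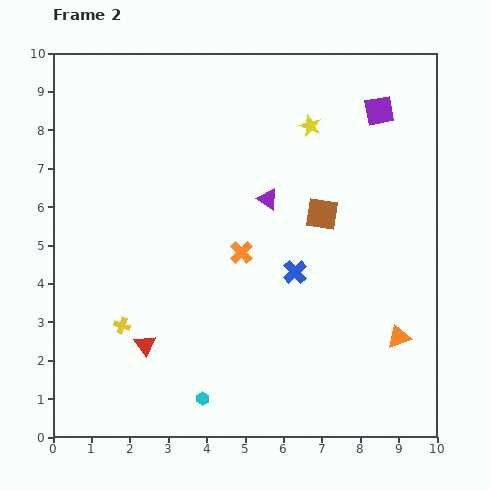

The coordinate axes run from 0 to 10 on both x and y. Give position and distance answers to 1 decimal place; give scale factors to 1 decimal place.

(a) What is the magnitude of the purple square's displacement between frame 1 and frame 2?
3.5

The purple square moved from (8.6, 5.0) to (8.5, 8.5), a distance of √(0.1² + 3.5²) ≈ 3.5.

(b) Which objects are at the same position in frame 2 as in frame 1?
the yellow cross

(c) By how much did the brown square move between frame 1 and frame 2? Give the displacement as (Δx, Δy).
(-1.5, -2.0)

The brown square was at (8.5, 7.8) in frame 1 and (7.0, 5.8) in frame 2.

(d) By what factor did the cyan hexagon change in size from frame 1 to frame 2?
0.6×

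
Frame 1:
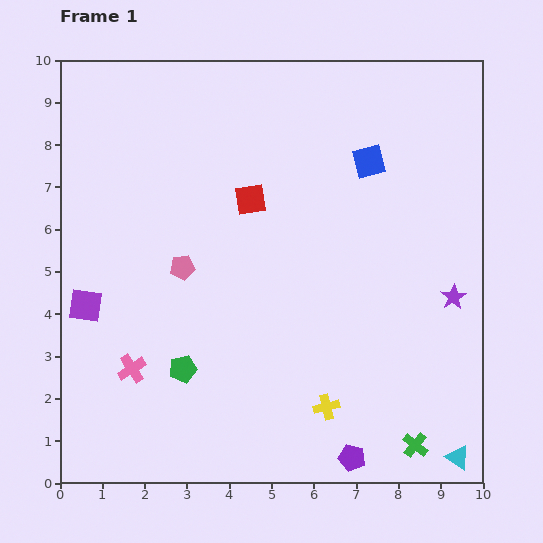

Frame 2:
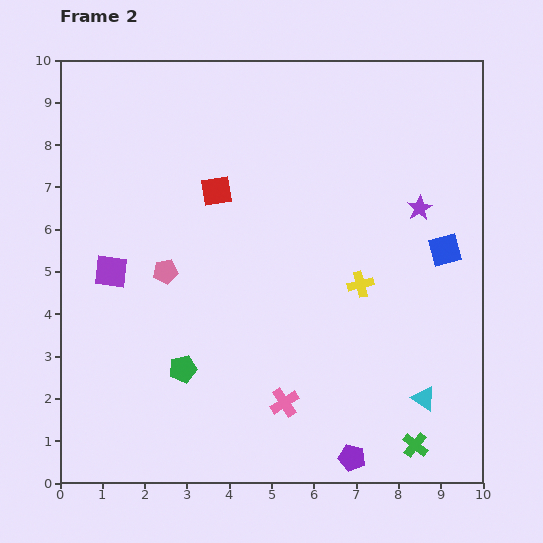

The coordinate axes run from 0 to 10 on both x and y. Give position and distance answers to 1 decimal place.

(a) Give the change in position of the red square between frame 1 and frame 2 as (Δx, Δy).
(-0.8, 0.2)

The red square was at (4.5, 6.7) in frame 1 and (3.7, 6.9) in frame 2.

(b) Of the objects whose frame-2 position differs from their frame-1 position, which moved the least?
the pink pentagon

(moved 0.4)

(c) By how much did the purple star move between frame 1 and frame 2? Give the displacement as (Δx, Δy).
(-0.8, 2.1)

The purple star was at (9.3, 4.4) in frame 1 and (8.5, 6.5) in frame 2.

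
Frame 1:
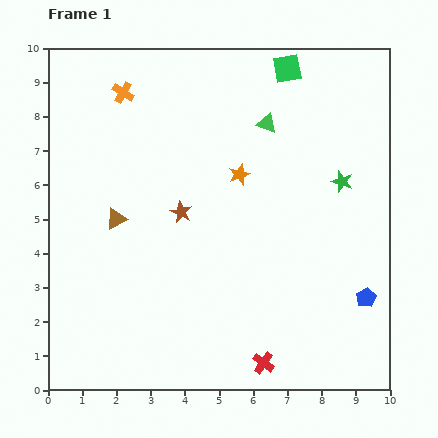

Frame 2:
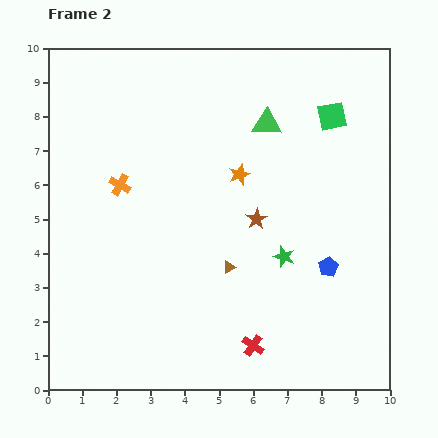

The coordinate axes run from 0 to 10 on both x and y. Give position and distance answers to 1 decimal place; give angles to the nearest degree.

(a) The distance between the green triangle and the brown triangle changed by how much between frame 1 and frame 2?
-0.9

Distance in frame 1: 5.2. Distance in frame 2: 4.3.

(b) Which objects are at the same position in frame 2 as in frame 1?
the orange star, the green triangle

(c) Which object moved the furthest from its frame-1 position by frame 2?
the brown triangle

(moved 3.6; next 2.8)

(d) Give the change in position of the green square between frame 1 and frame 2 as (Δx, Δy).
(1.3, -1.4)

The green square was at (7.0, 9.4) in frame 1 and (8.3, 8.0) in frame 2.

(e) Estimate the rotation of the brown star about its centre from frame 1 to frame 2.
16° clockwise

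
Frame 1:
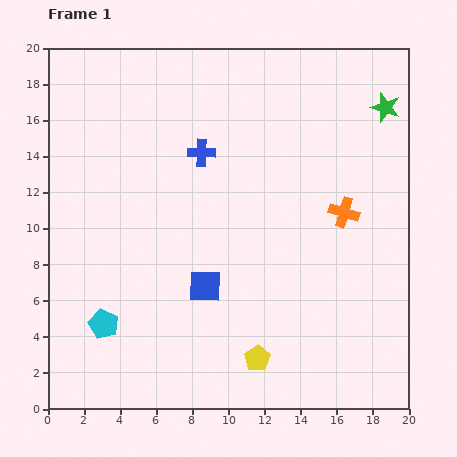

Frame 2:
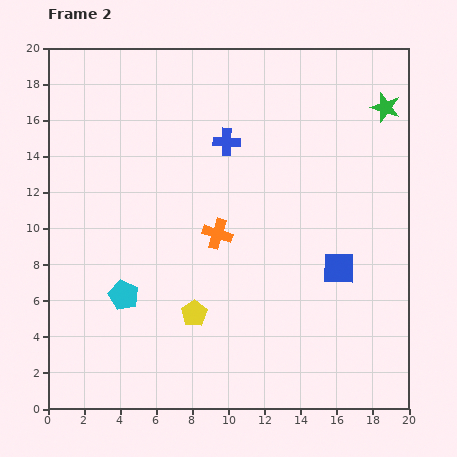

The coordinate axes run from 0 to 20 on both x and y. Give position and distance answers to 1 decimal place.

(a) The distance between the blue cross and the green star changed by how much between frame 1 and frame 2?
-1.5

Distance in frame 1: 10.5. Distance in frame 2: 9.0.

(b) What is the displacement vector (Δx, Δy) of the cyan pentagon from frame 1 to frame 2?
(1.1, 1.6)

The cyan pentagon was at (3.1, 4.7) in frame 1 and (4.2, 6.3) in frame 2.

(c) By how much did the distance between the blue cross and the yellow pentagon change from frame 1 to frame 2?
-2.1

Distance in frame 1: 11.8. Distance in frame 2: 9.7.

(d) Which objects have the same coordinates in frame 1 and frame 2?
the green star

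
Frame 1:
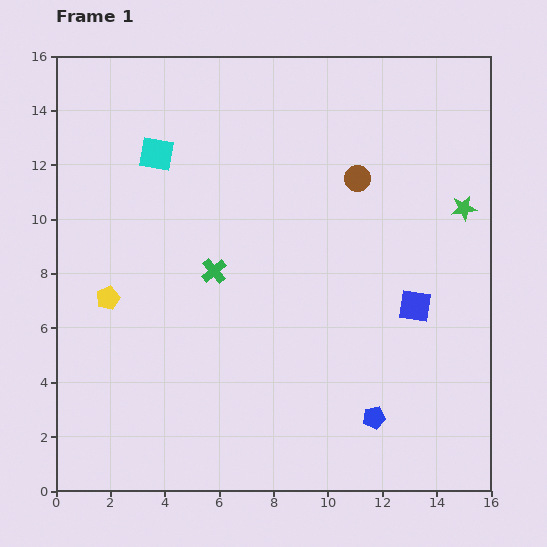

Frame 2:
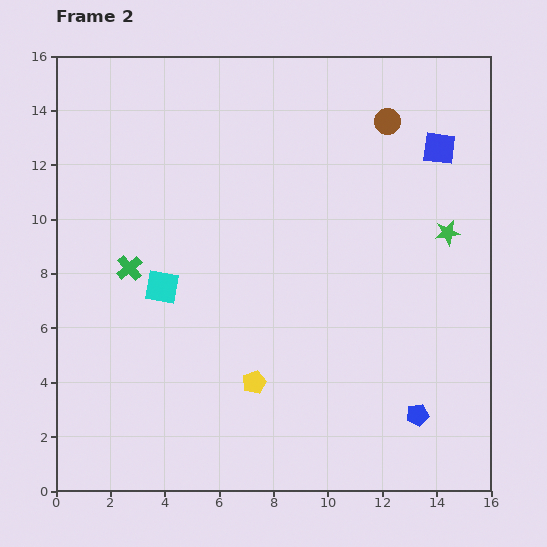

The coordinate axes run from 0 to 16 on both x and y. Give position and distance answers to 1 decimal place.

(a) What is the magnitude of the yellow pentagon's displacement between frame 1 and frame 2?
6.2

The yellow pentagon moved from (1.9, 7.1) to (7.3, 4.0), a distance of √(5.4² + 3.1²) ≈ 6.2.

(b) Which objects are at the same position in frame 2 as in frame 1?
none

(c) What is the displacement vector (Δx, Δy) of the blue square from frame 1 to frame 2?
(0.9, 5.8)

The blue square was at (13.2, 6.8) in frame 1 and (14.1, 12.6) in frame 2.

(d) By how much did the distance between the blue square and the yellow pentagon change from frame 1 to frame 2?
-0.3

Distance in frame 1: 11.3. Distance in frame 2: 11.0.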